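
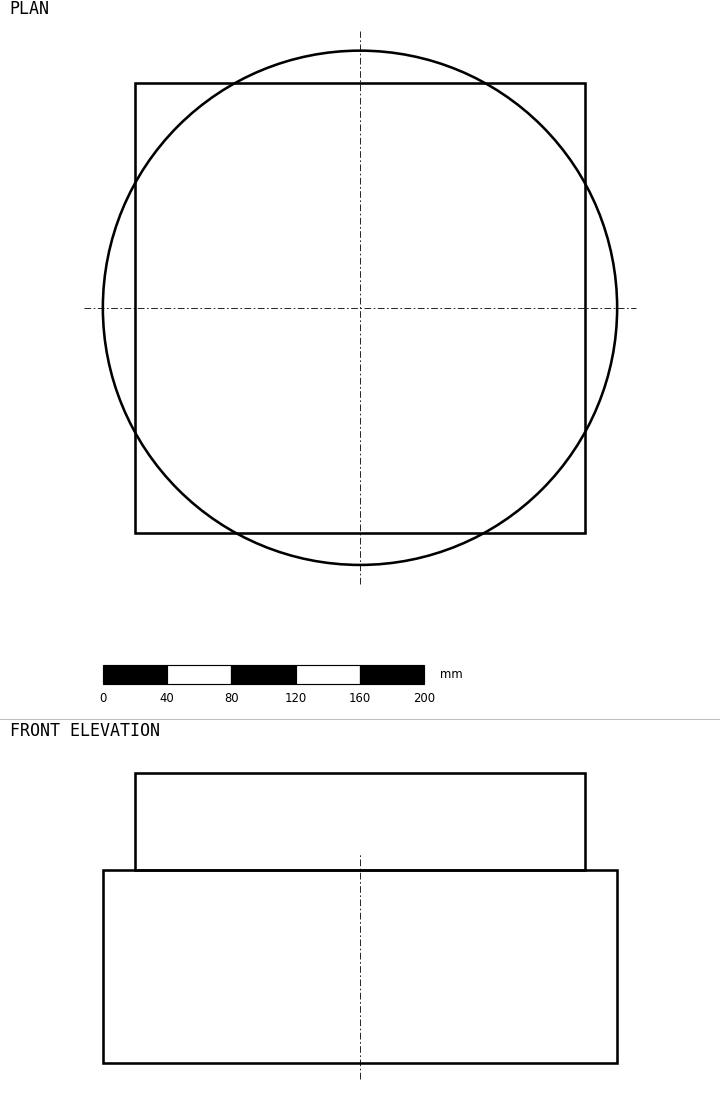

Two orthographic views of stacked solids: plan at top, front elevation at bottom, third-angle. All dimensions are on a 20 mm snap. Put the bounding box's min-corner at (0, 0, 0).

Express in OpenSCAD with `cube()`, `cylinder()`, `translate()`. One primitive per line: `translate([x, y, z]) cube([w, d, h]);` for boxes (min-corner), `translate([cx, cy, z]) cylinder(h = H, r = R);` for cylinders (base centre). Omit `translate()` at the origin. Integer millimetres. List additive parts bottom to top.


translate([160, 160, 0]) cylinder(h = 120, r = 160);
translate([20, 20, 120]) cube([280, 280, 60]);


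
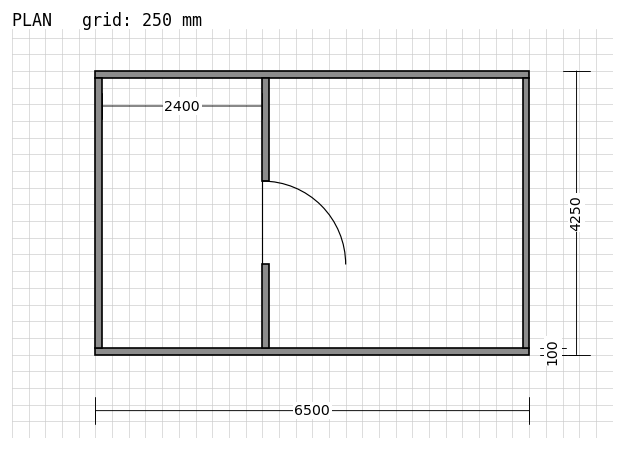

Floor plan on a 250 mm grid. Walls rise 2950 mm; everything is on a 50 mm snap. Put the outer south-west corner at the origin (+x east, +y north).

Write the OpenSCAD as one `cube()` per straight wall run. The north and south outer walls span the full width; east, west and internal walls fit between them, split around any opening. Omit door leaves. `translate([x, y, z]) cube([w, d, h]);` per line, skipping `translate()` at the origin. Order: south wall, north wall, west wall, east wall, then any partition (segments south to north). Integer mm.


cube([6500, 100, 2950]);
translate([0, 4150, 0]) cube([6500, 100, 2950]);
translate([0, 100, 0]) cube([100, 4050, 2950]);
translate([6400, 100, 0]) cube([100, 4050, 2950]);
translate([2500, 100, 0]) cube([100, 1250, 2950]);
translate([2500, 2600, 0]) cube([100, 1550, 2950]);


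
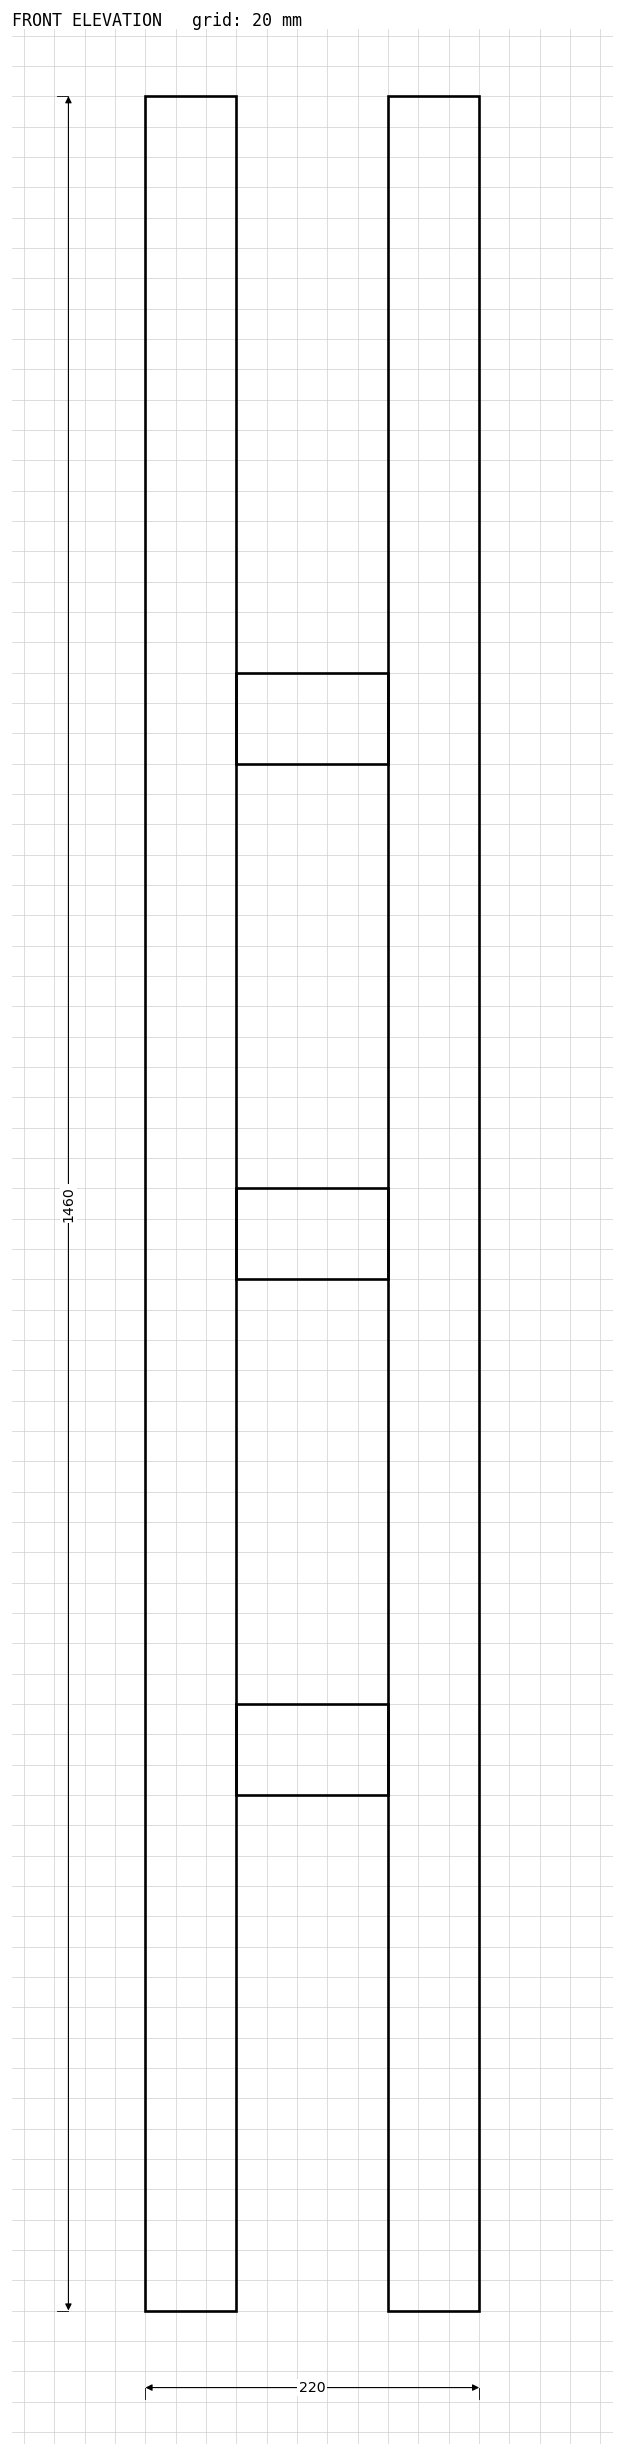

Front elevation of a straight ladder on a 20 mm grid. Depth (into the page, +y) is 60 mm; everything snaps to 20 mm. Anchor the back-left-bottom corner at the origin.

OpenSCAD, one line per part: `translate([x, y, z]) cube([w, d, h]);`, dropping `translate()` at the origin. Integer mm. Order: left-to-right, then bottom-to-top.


cube([60, 60, 1460]);
translate([60, 0, 340]) cube([100, 60, 60]);
translate([60, 0, 680]) cube([100, 60, 60]);
translate([60, 0, 1020]) cube([100, 60, 60]);
translate([160, 0, 0]) cube([60, 60, 1460]);


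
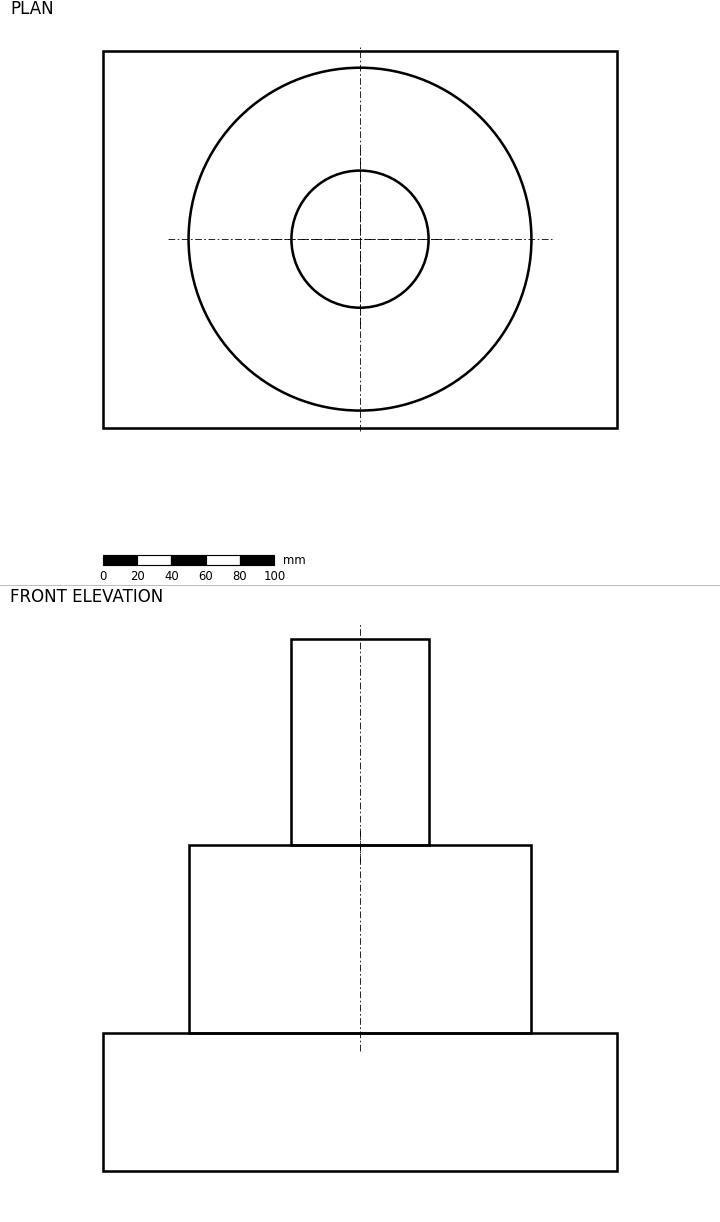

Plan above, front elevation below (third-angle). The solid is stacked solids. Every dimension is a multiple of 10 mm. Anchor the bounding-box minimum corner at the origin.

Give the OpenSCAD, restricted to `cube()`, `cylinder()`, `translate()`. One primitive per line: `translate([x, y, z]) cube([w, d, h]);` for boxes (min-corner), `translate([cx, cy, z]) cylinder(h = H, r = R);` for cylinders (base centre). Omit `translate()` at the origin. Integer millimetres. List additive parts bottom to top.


cube([300, 220, 80]);
translate([150, 110, 80]) cylinder(h = 110, r = 100);
translate([150, 110, 190]) cylinder(h = 120, r = 40);


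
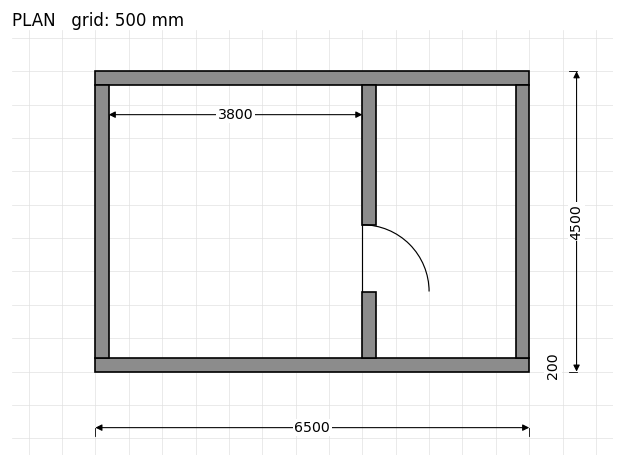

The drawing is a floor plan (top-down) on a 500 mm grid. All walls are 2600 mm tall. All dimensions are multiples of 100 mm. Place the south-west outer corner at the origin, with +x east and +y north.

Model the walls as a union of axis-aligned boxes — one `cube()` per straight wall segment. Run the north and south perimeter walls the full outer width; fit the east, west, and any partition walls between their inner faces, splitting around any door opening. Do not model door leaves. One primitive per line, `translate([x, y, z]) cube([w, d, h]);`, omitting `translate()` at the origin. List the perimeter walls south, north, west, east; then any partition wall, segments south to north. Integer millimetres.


cube([6500, 200, 2600]);
translate([0, 4300, 0]) cube([6500, 200, 2600]);
translate([0, 200, 0]) cube([200, 4100, 2600]);
translate([6300, 200, 0]) cube([200, 4100, 2600]);
translate([4000, 200, 0]) cube([200, 1000, 2600]);
translate([4000, 2200, 0]) cube([200, 2100, 2600]);


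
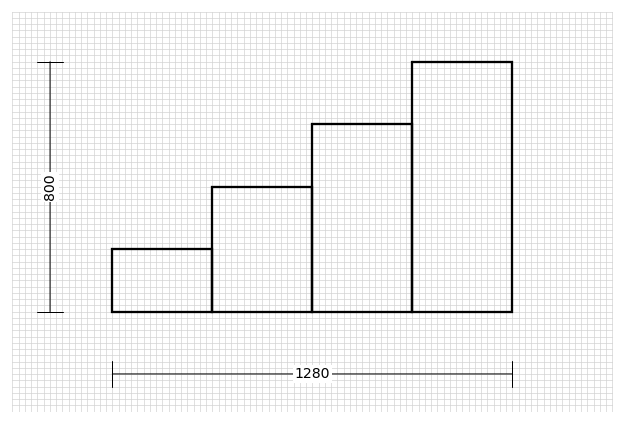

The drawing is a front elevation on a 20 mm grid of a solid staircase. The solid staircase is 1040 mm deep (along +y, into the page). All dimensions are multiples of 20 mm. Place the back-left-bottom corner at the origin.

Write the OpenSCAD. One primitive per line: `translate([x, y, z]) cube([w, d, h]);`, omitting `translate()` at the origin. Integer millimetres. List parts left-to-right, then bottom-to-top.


cube([320, 1040, 200]);
translate([320, 0, 0]) cube([320, 1040, 400]);
translate([640, 0, 0]) cube([320, 1040, 600]);
translate([960, 0, 0]) cube([320, 1040, 800]);


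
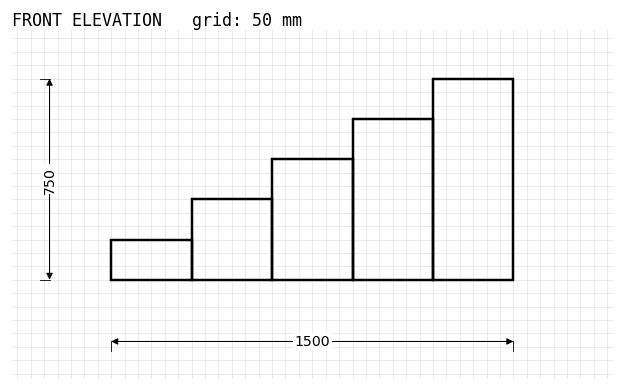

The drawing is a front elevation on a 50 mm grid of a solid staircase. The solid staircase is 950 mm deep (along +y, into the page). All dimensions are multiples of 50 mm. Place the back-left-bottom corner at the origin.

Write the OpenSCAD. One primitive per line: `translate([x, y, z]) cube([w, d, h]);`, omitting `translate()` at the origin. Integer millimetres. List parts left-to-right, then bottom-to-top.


cube([300, 950, 150]);
translate([300, 0, 0]) cube([300, 950, 300]);
translate([600, 0, 0]) cube([300, 950, 450]);
translate([900, 0, 0]) cube([300, 950, 600]);
translate([1200, 0, 0]) cube([300, 950, 750]);


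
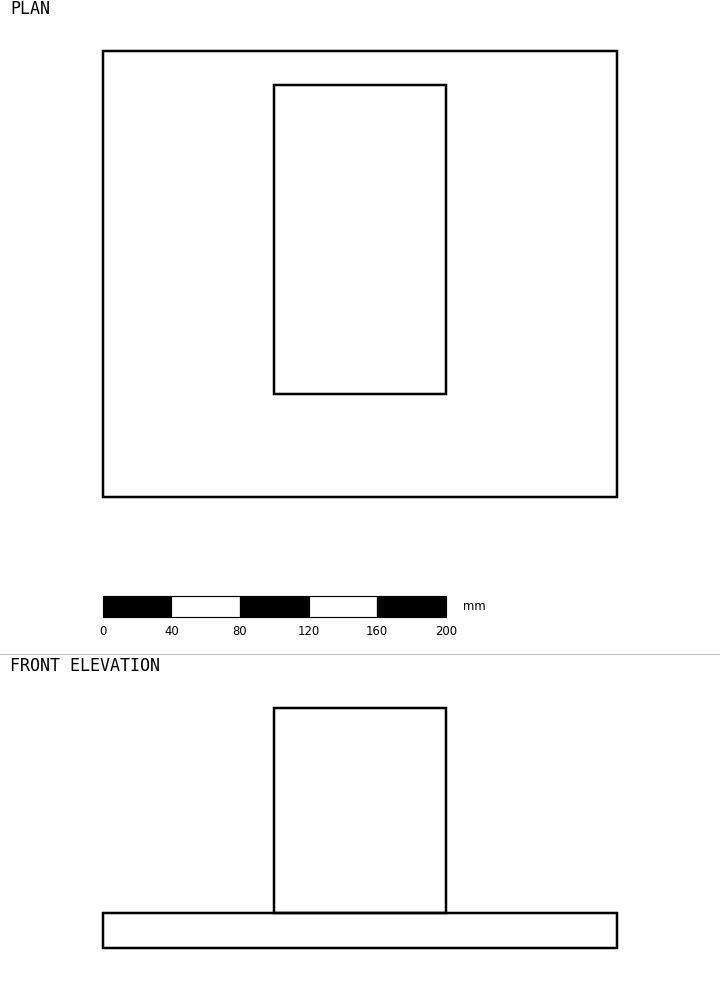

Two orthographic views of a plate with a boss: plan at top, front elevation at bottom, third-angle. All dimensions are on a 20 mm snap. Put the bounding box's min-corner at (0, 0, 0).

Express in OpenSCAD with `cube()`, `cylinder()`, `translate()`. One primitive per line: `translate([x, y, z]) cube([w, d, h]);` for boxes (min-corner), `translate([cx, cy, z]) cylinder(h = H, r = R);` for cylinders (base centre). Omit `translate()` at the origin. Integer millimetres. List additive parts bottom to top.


cube([300, 260, 20]);
translate([100, 60, 20]) cube([100, 180, 120]);


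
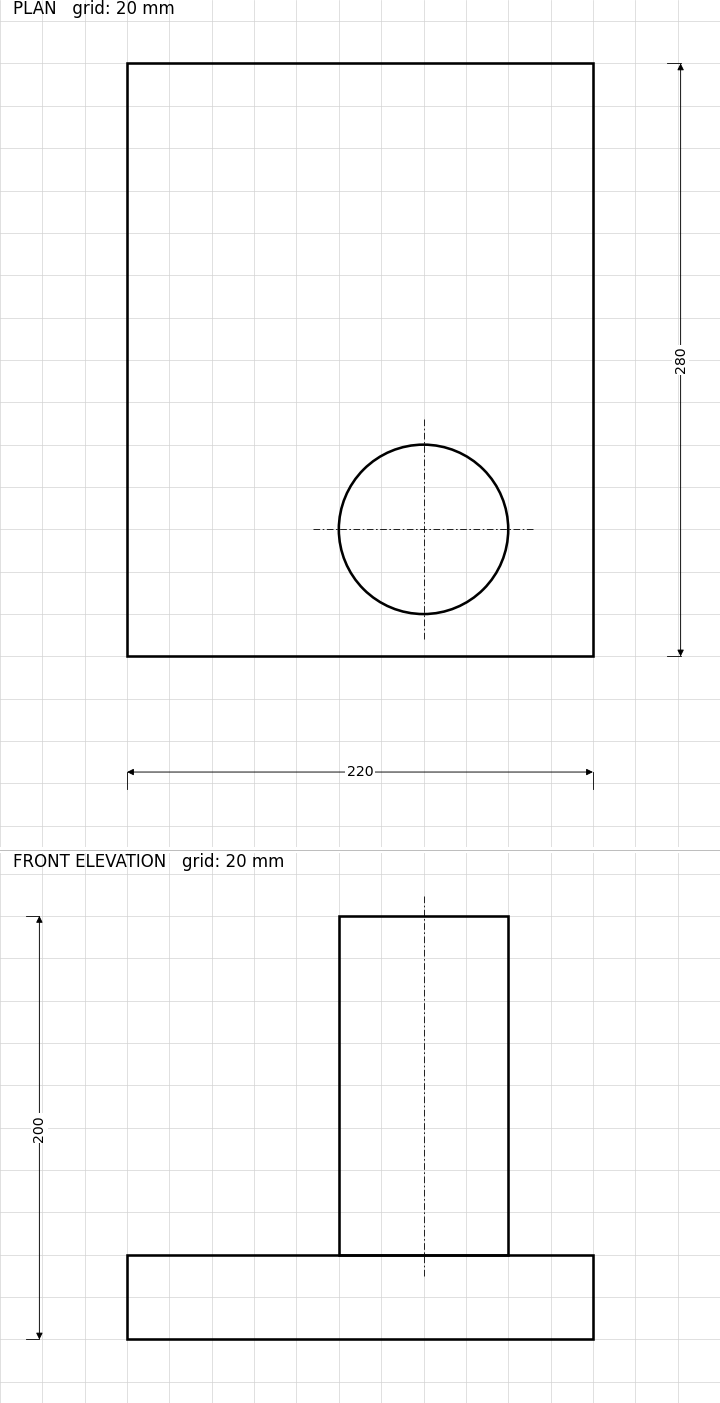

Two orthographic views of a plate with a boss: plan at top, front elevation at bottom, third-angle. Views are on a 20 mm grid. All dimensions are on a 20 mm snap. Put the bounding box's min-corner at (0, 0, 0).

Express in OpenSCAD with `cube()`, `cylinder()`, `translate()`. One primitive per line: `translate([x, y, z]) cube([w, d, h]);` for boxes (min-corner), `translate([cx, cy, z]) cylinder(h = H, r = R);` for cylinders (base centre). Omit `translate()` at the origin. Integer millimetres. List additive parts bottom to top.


cube([220, 280, 40]);
translate([140, 60, 40]) cylinder(h = 160, r = 40);


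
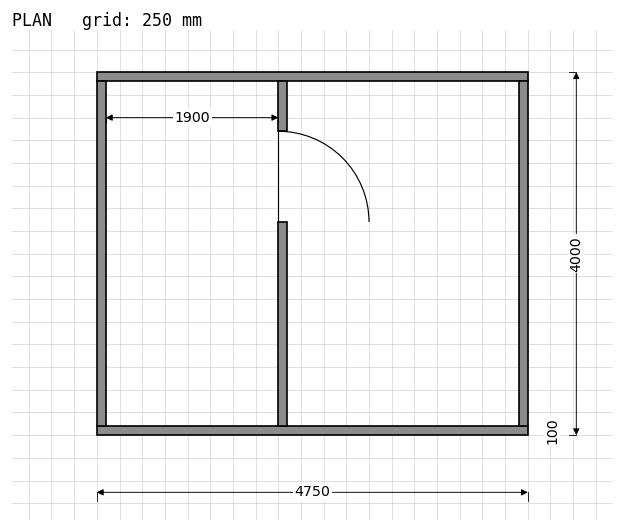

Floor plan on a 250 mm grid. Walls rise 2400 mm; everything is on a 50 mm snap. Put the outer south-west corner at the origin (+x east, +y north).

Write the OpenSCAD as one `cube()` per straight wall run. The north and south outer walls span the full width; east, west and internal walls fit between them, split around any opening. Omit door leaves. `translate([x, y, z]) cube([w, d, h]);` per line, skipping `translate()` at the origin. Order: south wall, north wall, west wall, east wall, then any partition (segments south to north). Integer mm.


cube([4750, 100, 2400]);
translate([0, 3900, 0]) cube([4750, 100, 2400]);
translate([0, 100, 0]) cube([100, 3800, 2400]);
translate([4650, 100, 0]) cube([100, 3800, 2400]);
translate([2000, 100, 0]) cube([100, 2250, 2400]);
translate([2000, 3350, 0]) cube([100, 550, 2400]);


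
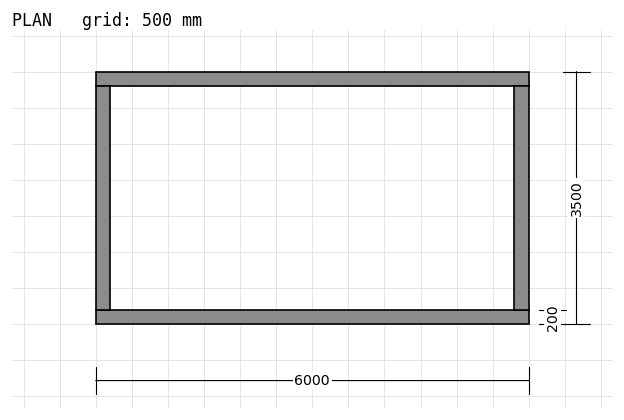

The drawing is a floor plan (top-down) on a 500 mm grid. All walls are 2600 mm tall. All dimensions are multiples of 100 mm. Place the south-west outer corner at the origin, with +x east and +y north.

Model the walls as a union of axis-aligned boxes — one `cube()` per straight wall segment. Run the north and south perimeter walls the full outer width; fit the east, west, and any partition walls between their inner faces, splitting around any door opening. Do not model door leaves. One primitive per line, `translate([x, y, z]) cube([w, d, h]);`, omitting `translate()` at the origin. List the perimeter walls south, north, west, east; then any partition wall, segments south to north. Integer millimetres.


cube([6000, 200, 2600]);
translate([0, 3300, 0]) cube([6000, 200, 2600]);
translate([0, 200, 0]) cube([200, 3100, 2600]);
translate([5800, 200, 0]) cube([200, 3100, 2600]);


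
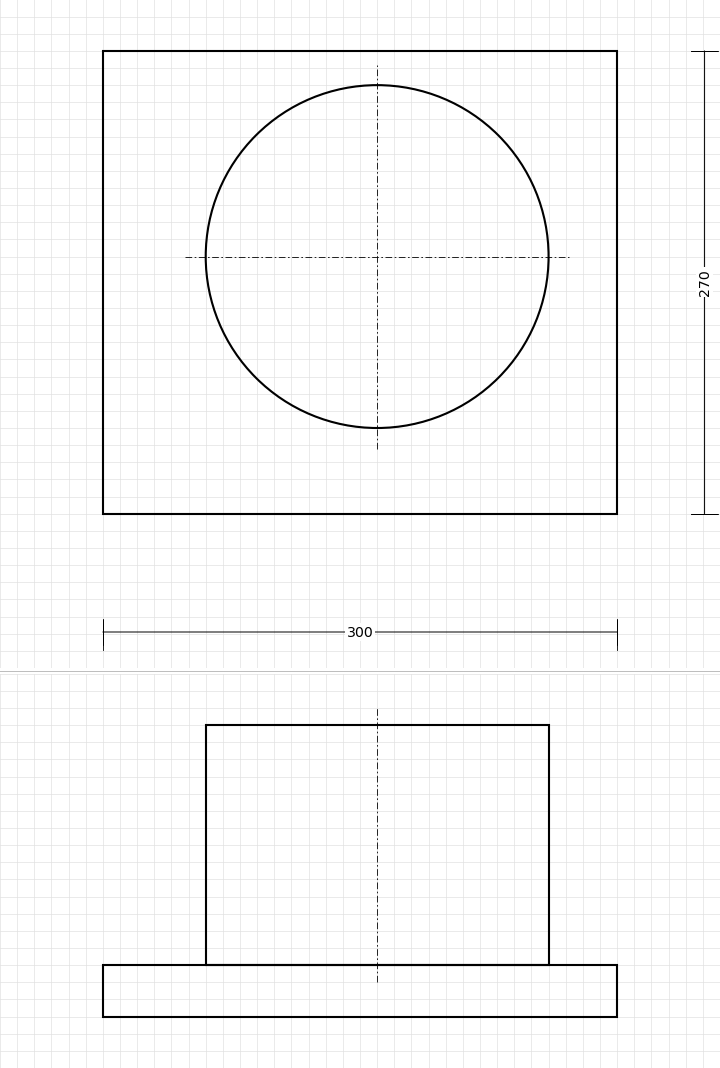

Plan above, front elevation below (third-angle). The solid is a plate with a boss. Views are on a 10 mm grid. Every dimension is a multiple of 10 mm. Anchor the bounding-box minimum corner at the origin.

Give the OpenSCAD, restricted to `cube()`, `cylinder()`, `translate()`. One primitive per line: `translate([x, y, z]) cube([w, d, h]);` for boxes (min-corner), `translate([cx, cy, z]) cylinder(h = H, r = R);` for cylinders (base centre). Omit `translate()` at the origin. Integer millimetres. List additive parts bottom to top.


cube([300, 270, 30]);
translate([160, 150, 30]) cylinder(h = 140, r = 100);


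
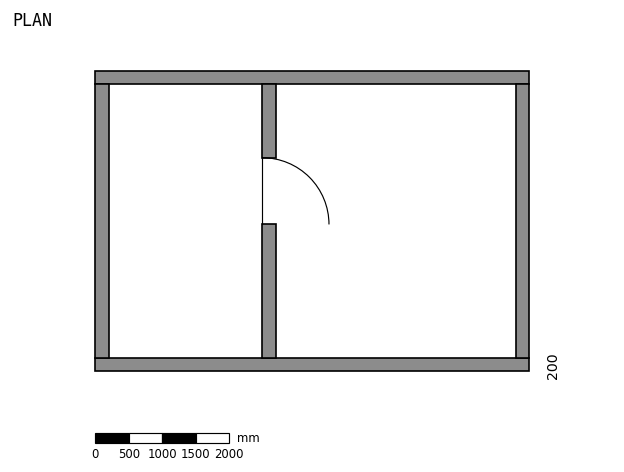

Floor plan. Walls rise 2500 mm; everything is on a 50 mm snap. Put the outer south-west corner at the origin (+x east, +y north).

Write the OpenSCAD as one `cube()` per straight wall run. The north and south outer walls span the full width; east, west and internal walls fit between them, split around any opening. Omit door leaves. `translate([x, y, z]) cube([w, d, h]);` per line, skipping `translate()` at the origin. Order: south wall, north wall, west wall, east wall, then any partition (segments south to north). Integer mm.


cube([6500, 200, 2500]);
translate([0, 4300, 0]) cube([6500, 200, 2500]);
translate([0, 200, 0]) cube([200, 4100, 2500]);
translate([6300, 200, 0]) cube([200, 4100, 2500]);
translate([2500, 200, 0]) cube([200, 2000, 2500]);
translate([2500, 3200, 0]) cube([200, 1100, 2500]);


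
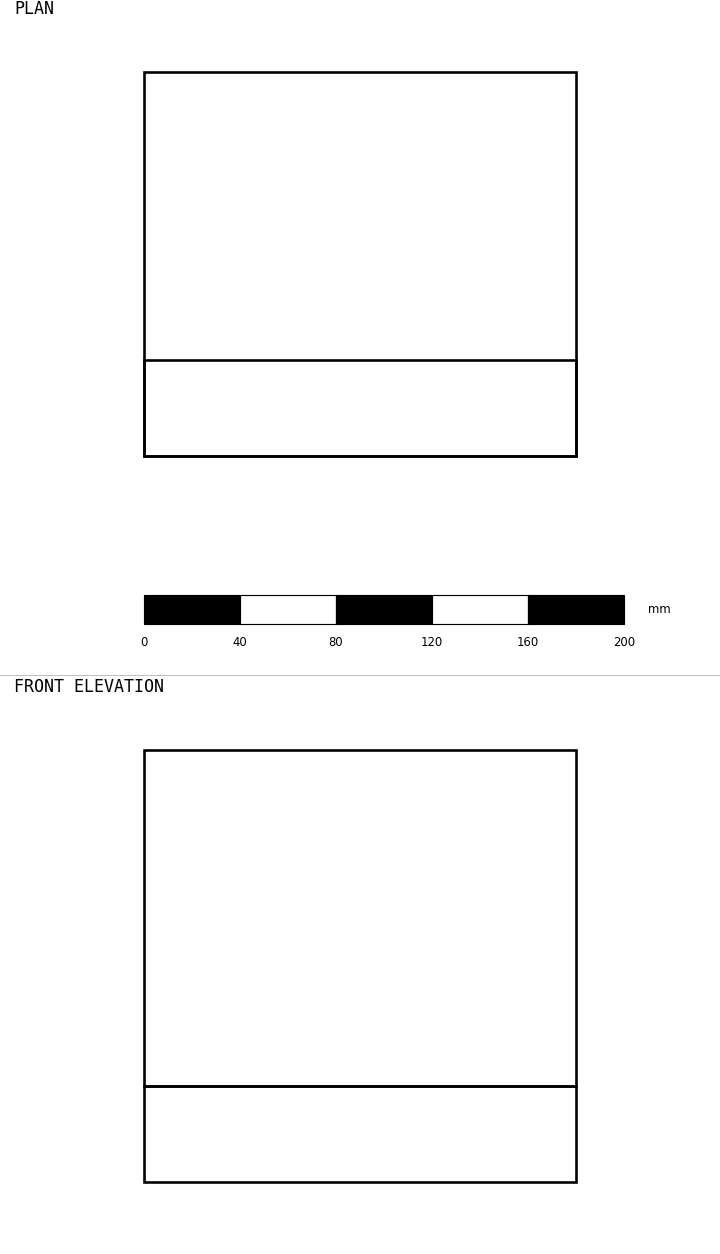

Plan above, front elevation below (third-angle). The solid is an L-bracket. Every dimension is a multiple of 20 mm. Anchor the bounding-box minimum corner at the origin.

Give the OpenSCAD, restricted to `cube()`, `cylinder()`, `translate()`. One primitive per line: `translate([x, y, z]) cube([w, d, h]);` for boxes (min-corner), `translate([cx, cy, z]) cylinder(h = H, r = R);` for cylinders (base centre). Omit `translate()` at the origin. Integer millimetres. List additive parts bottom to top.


cube([180, 160, 40]);
translate([0, 0, 40]) cube([180, 40, 140]);


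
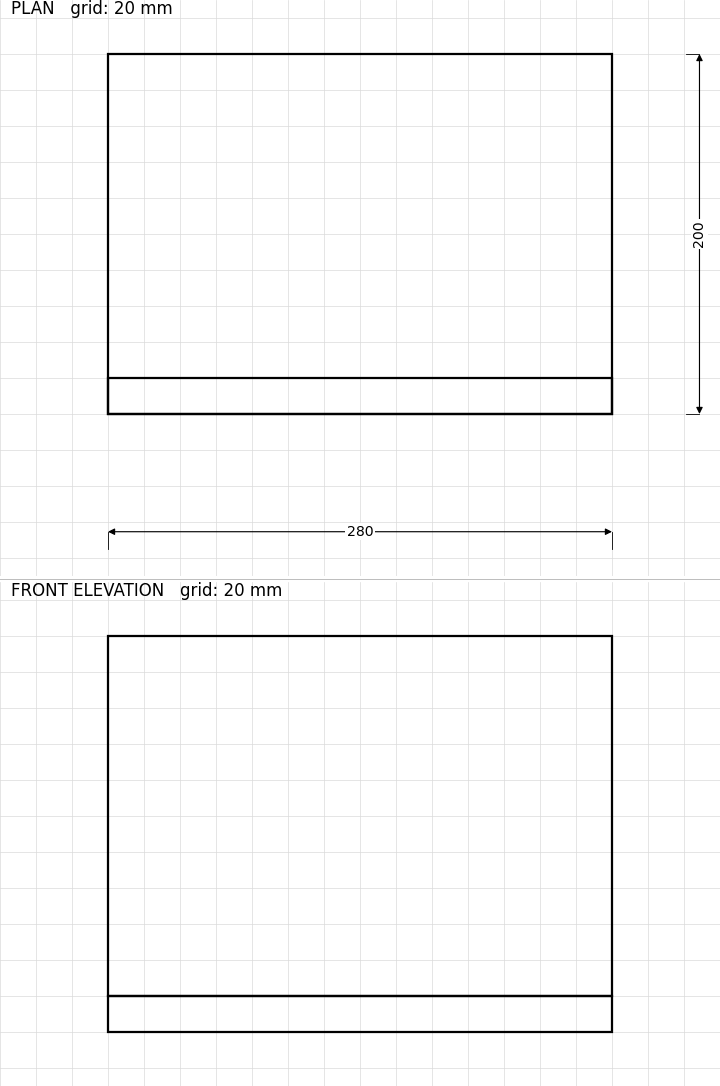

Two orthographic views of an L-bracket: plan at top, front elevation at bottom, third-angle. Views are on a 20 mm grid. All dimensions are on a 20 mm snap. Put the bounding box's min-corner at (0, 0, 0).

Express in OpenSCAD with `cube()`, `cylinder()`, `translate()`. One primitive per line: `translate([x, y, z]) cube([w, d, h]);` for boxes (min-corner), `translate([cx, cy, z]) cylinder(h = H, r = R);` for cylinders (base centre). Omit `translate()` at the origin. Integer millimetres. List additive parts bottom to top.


cube([280, 200, 20]);
translate([0, 0, 20]) cube([280, 20, 200]);


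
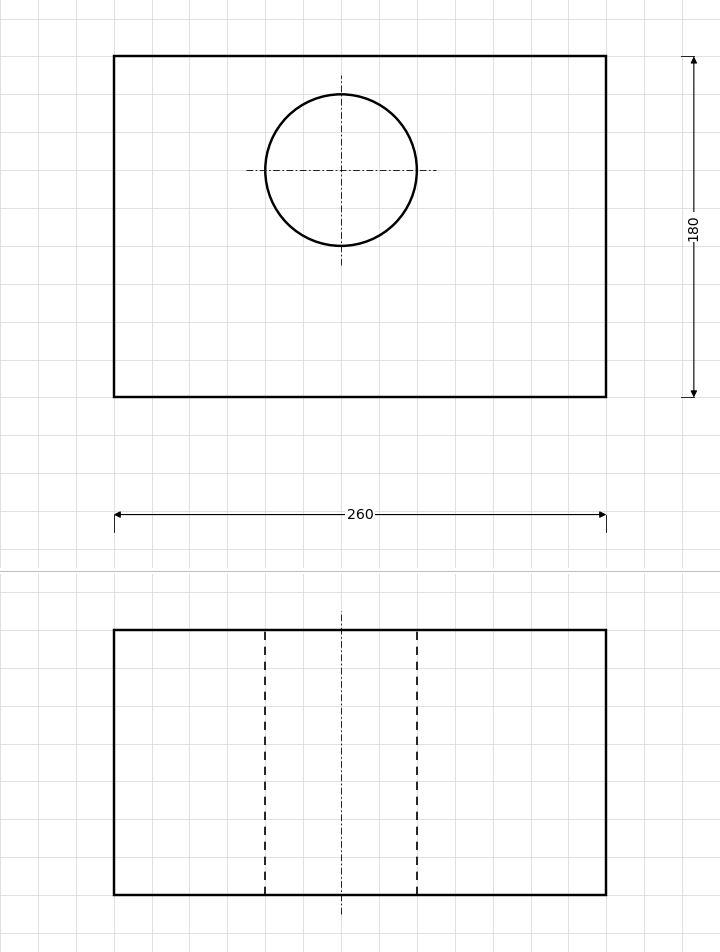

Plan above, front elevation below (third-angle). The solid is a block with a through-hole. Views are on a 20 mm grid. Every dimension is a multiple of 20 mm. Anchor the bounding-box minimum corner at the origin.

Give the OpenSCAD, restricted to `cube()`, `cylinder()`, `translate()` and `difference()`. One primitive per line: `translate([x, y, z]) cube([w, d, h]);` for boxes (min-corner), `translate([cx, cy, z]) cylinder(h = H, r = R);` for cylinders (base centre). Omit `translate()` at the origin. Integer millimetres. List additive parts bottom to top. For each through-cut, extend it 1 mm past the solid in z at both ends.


difference() {
  cube([260, 180, 140]);
  translate([120, 120, -1]) cylinder(h = 142, r = 40);
}


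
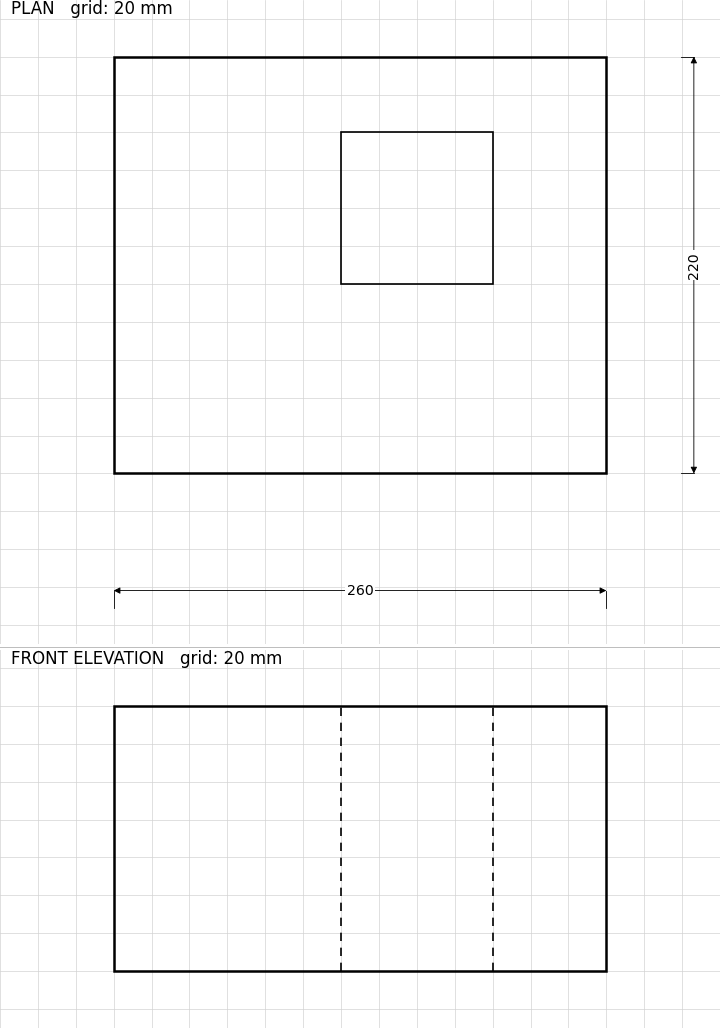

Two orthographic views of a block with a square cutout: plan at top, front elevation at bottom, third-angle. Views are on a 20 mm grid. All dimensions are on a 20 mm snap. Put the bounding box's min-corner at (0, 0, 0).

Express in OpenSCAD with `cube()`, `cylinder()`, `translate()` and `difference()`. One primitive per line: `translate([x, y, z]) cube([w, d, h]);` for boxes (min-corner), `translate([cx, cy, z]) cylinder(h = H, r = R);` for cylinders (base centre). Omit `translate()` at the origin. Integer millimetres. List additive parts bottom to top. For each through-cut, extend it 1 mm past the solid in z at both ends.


difference() {
  cube([260, 220, 140]);
  translate([120, 100, -1]) cube([80, 80, 142]);
}


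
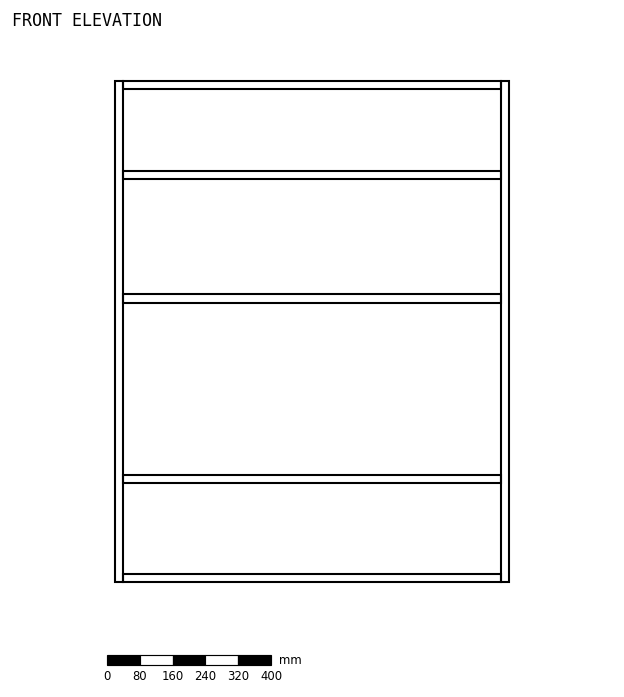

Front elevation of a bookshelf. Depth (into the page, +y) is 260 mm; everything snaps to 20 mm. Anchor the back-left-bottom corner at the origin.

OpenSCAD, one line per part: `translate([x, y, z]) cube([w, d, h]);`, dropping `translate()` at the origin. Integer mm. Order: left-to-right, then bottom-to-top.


cube([20, 260, 1220]);
translate([20, 0, 0]) cube([920, 260, 20]);
translate([20, 0, 240]) cube([920, 260, 20]);
translate([20, 0, 680]) cube([920, 260, 20]);
translate([20, 0, 980]) cube([920, 260, 20]);
translate([20, 0, 1200]) cube([920, 260, 20]);
translate([940, 0, 0]) cube([20, 260, 1220]);


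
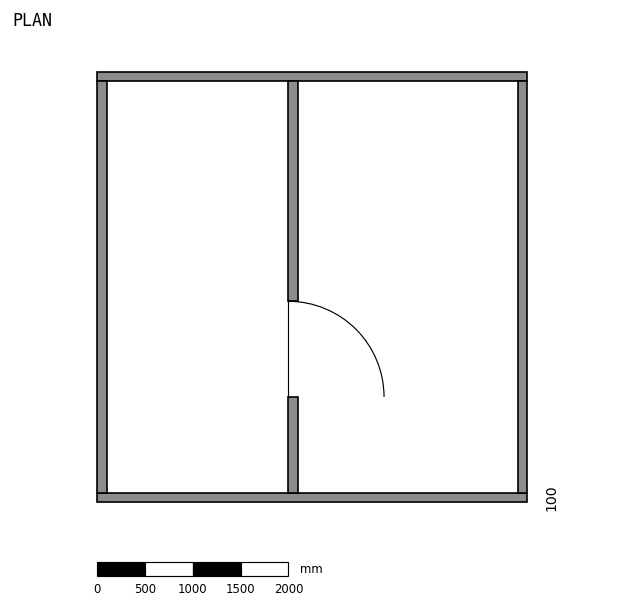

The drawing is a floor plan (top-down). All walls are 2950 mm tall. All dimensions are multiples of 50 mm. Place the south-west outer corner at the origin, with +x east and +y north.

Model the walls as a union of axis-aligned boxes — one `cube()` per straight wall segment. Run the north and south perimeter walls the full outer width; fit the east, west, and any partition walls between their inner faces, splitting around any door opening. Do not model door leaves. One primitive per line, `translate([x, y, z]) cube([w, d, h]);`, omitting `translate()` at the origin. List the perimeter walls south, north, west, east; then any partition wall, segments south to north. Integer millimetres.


cube([4500, 100, 2950]);
translate([0, 4400, 0]) cube([4500, 100, 2950]);
translate([0, 100, 0]) cube([100, 4300, 2950]);
translate([4400, 100, 0]) cube([100, 4300, 2950]);
translate([2000, 100, 0]) cube([100, 1000, 2950]);
translate([2000, 2100, 0]) cube([100, 2300, 2950]);


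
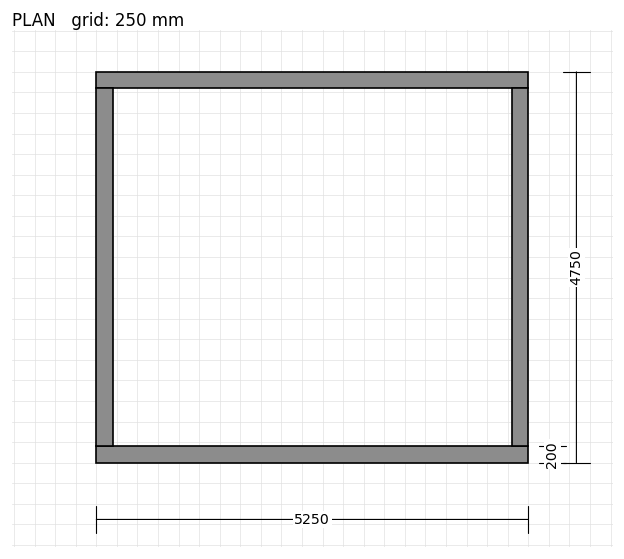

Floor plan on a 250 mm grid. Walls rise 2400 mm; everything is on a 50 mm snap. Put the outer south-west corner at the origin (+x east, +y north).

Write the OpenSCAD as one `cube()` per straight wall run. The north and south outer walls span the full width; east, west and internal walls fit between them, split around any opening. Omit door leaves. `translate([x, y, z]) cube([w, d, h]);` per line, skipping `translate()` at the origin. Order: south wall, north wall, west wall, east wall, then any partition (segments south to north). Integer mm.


cube([5250, 200, 2400]);
translate([0, 4550, 0]) cube([5250, 200, 2400]);
translate([0, 200, 0]) cube([200, 4350, 2400]);
translate([5050, 200, 0]) cube([200, 4350, 2400]);


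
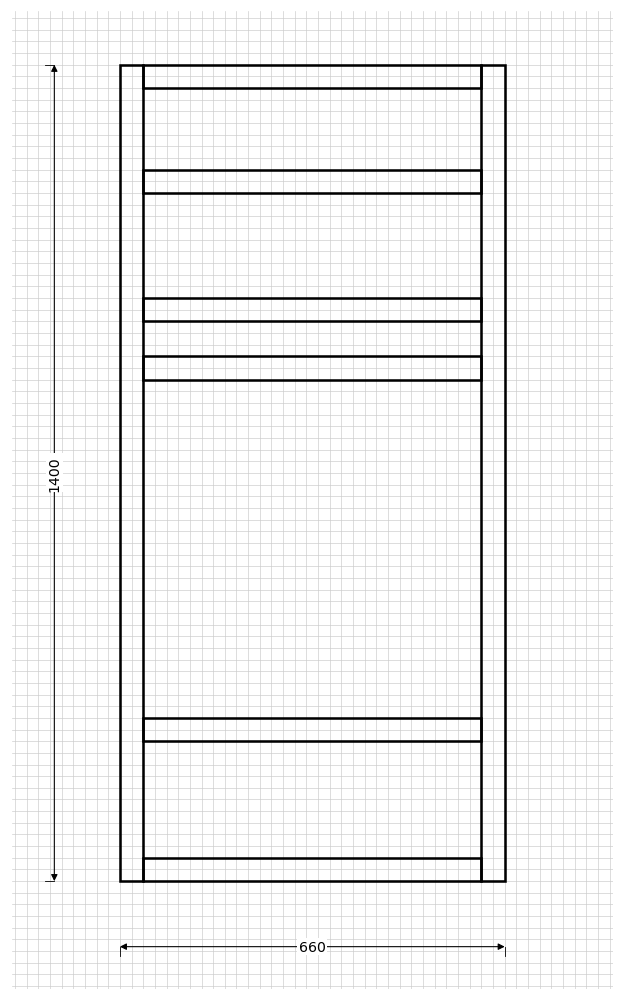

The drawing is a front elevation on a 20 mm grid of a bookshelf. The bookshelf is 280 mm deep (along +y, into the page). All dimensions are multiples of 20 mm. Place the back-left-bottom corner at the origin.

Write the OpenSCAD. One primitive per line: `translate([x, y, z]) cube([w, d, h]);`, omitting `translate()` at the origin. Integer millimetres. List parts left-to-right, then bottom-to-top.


cube([40, 280, 1400]);
translate([40, 0, 0]) cube([580, 280, 40]);
translate([40, 0, 240]) cube([580, 280, 40]);
translate([40, 0, 860]) cube([580, 280, 40]);
translate([40, 0, 960]) cube([580, 280, 40]);
translate([40, 0, 1180]) cube([580, 280, 40]);
translate([40, 0, 1360]) cube([580, 280, 40]);
translate([620, 0, 0]) cube([40, 280, 1400]);


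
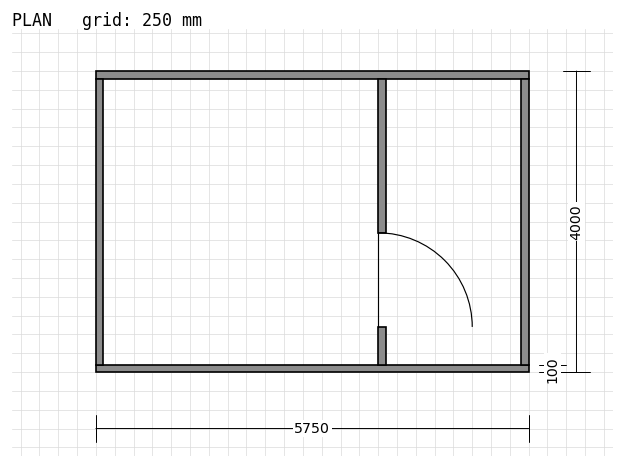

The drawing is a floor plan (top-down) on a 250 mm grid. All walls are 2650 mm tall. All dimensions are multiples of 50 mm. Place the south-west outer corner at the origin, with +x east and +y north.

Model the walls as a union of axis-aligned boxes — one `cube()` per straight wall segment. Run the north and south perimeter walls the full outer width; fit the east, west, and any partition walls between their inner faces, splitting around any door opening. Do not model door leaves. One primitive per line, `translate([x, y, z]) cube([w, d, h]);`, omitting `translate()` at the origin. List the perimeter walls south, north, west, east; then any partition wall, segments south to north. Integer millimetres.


cube([5750, 100, 2650]);
translate([0, 3900, 0]) cube([5750, 100, 2650]);
translate([0, 100, 0]) cube([100, 3800, 2650]);
translate([5650, 100, 0]) cube([100, 3800, 2650]);
translate([3750, 100, 0]) cube([100, 500, 2650]);
translate([3750, 1850, 0]) cube([100, 2050, 2650]);


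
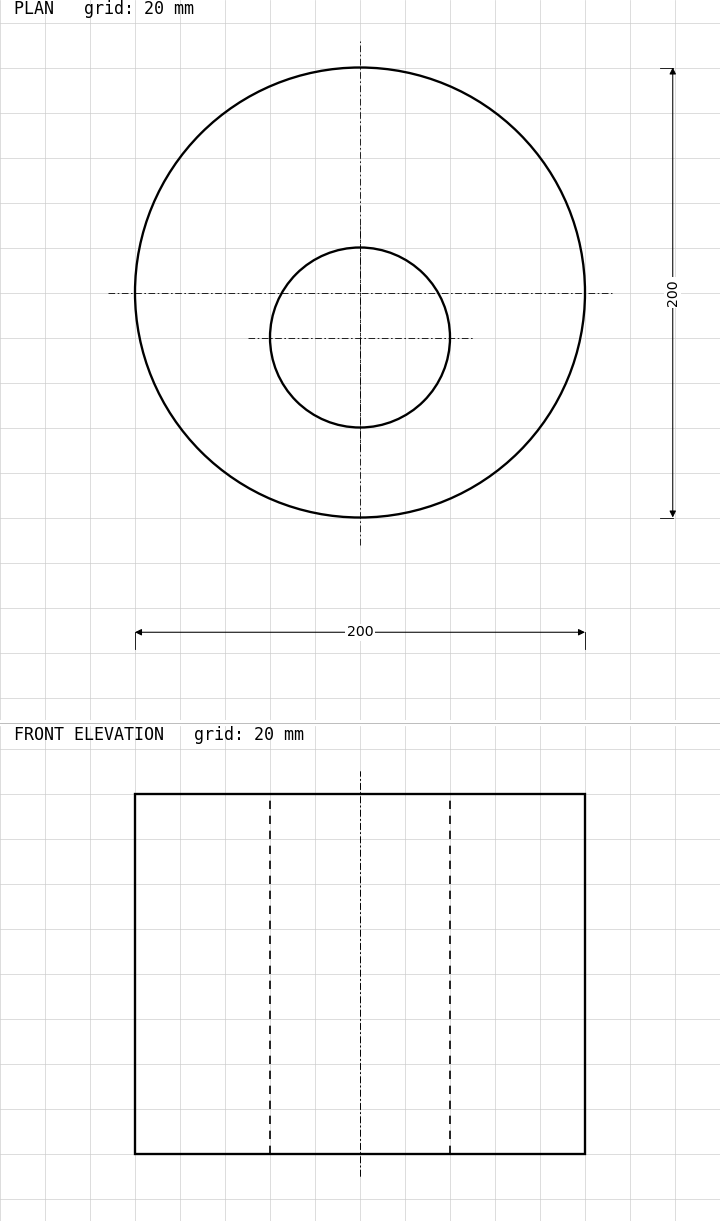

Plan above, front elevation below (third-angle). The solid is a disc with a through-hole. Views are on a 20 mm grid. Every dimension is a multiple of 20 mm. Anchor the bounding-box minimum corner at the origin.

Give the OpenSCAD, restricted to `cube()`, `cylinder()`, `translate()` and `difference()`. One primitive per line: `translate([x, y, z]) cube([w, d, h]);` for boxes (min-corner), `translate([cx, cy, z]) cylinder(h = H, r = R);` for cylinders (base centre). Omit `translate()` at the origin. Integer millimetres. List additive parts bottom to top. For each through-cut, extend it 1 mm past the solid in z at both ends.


difference() {
  translate([100, 100, 0]) cylinder(h = 160, r = 100);
  translate([100, 80, -1]) cylinder(h = 162, r = 40);
}


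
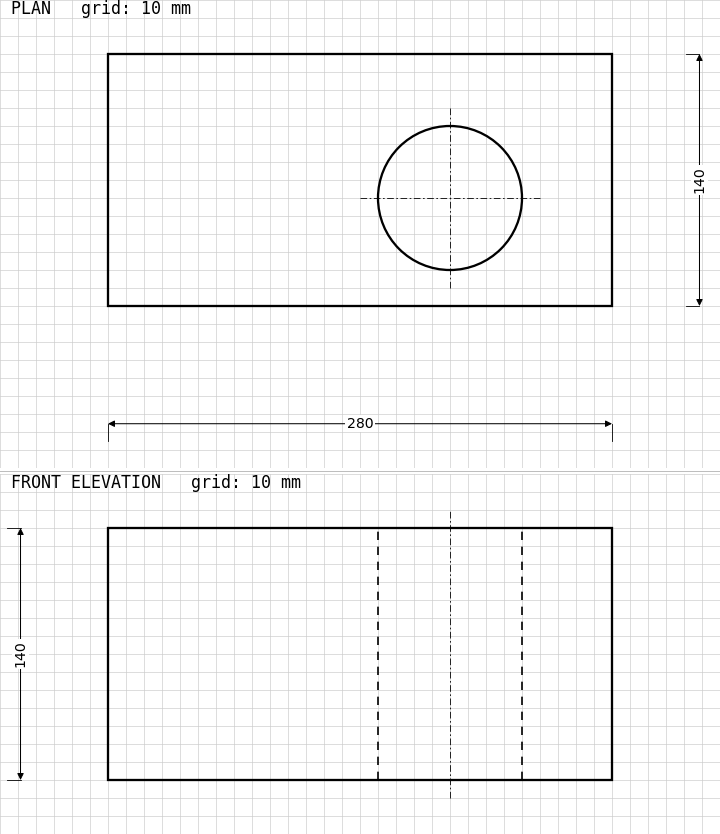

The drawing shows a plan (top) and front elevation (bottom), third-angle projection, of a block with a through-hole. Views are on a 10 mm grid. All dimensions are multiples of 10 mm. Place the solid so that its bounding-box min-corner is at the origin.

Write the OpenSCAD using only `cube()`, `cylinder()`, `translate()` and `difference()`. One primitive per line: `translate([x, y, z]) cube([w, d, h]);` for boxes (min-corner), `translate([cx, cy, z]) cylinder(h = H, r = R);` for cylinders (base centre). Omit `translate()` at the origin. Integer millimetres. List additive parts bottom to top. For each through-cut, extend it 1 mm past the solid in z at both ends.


difference() {
  cube([280, 140, 140]);
  translate([190, 60, -1]) cylinder(h = 142, r = 40);
}


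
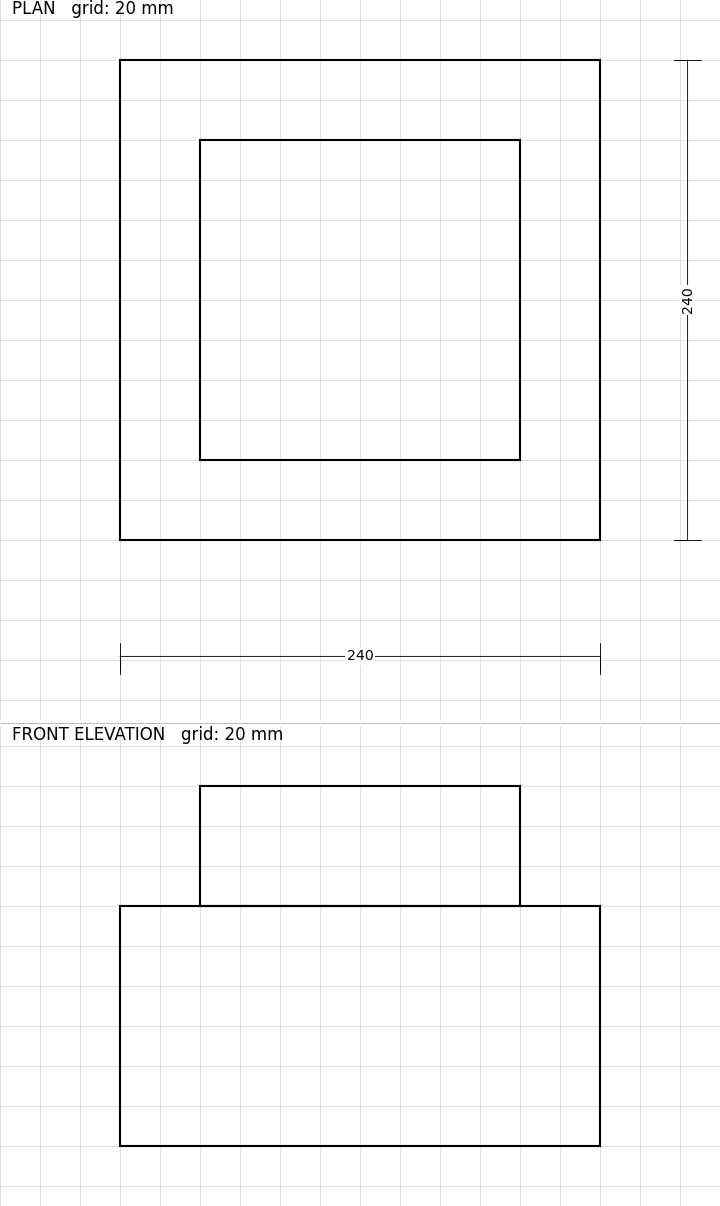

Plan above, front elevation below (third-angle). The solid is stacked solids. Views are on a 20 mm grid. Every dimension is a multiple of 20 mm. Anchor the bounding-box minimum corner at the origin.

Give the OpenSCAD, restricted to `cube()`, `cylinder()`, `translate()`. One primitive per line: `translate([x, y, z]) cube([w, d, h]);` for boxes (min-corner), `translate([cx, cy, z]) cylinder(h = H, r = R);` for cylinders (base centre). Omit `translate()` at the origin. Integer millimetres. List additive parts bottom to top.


cube([240, 240, 120]);
translate([40, 40, 120]) cube([160, 160, 60]);


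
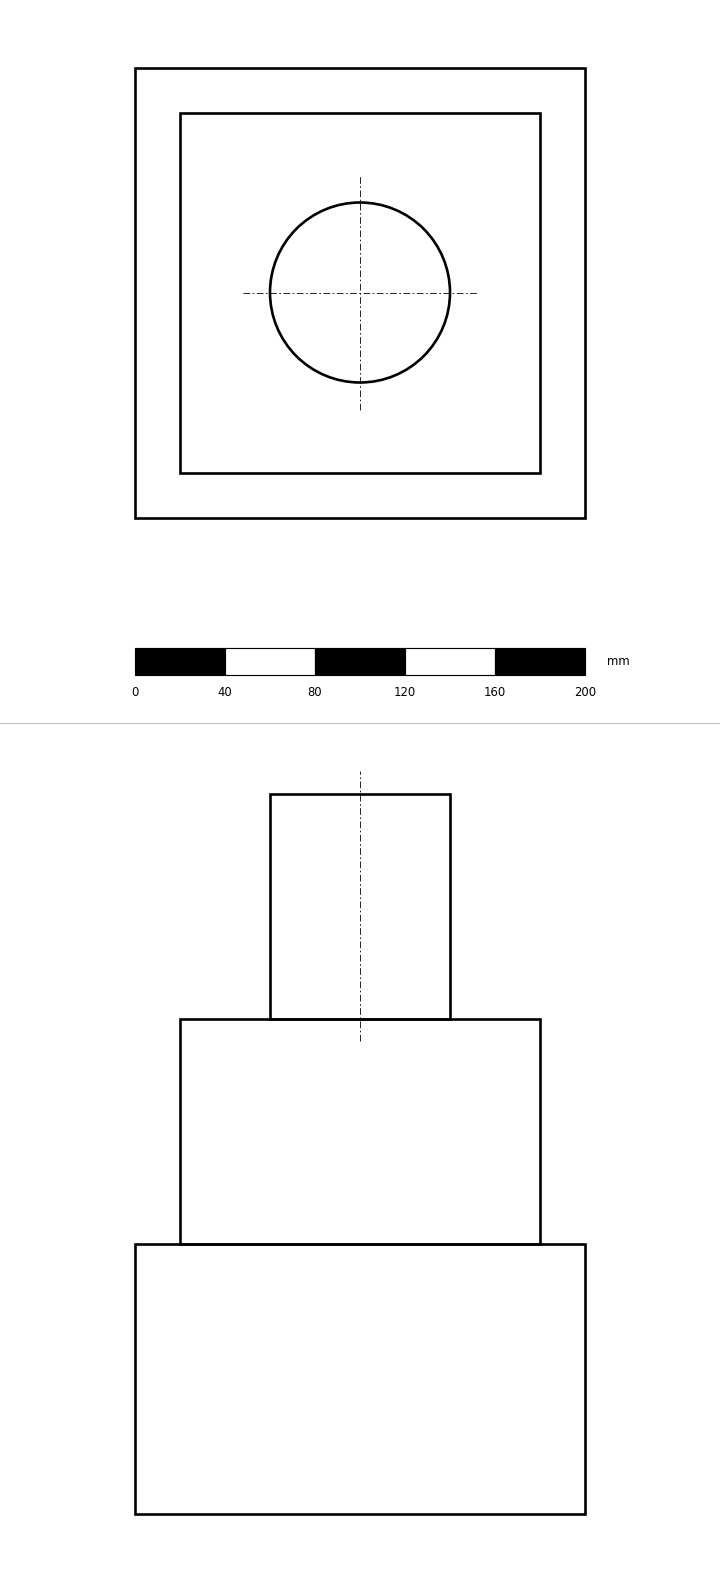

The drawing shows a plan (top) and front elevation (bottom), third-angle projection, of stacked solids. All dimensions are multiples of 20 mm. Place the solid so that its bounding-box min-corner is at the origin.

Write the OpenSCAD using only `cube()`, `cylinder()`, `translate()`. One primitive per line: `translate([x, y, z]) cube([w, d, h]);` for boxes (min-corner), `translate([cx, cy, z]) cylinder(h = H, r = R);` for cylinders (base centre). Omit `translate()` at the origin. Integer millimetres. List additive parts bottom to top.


cube([200, 200, 120]);
translate([20, 20, 120]) cube([160, 160, 100]);
translate([100, 100, 220]) cylinder(h = 100, r = 40);


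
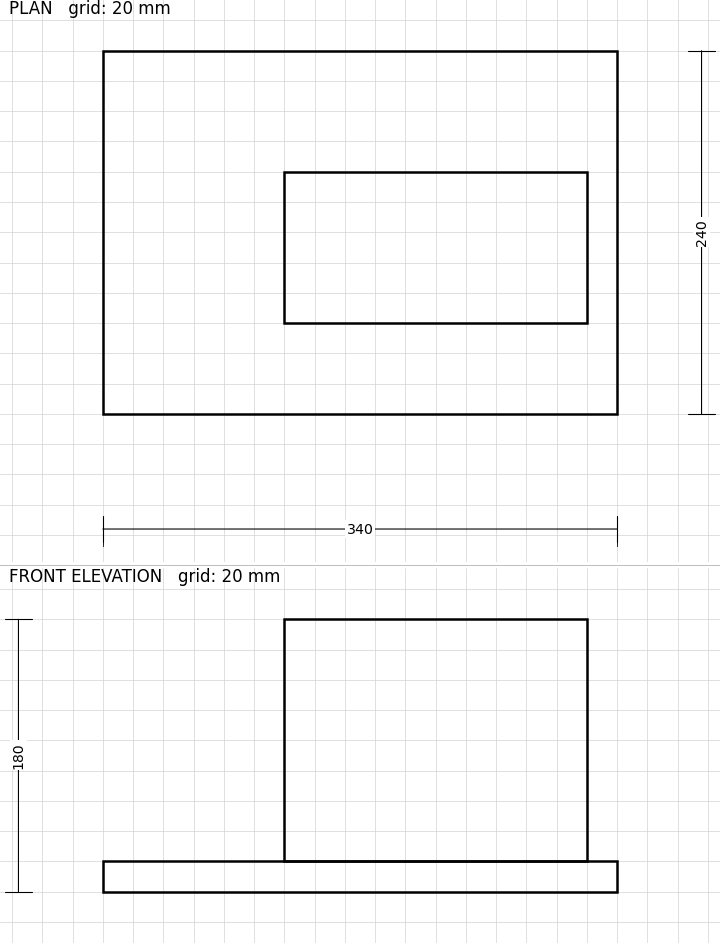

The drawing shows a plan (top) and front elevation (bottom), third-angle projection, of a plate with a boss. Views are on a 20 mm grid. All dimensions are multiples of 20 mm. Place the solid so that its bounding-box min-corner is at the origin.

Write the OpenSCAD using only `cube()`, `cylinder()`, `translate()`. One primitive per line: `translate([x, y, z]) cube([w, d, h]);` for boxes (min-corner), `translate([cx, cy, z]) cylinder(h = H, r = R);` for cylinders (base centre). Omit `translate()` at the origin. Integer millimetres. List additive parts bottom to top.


cube([340, 240, 20]);
translate([120, 60, 20]) cube([200, 100, 160]);


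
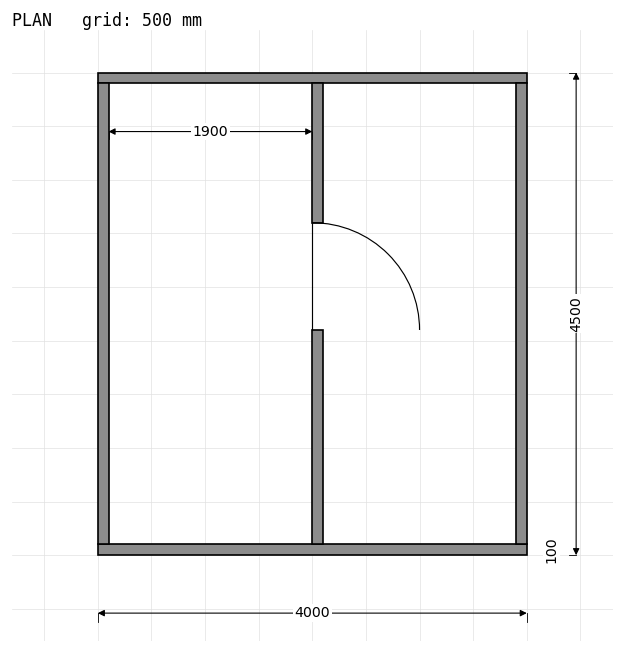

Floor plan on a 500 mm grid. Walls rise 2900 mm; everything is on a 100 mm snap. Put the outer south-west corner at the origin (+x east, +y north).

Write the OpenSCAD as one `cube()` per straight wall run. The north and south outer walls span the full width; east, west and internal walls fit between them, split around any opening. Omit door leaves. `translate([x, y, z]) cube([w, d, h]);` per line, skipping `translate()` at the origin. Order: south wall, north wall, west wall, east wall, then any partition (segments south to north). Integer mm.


cube([4000, 100, 2900]);
translate([0, 4400, 0]) cube([4000, 100, 2900]);
translate([0, 100, 0]) cube([100, 4300, 2900]);
translate([3900, 100, 0]) cube([100, 4300, 2900]);
translate([2000, 100, 0]) cube([100, 2000, 2900]);
translate([2000, 3100, 0]) cube([100, 1300, 2900]);


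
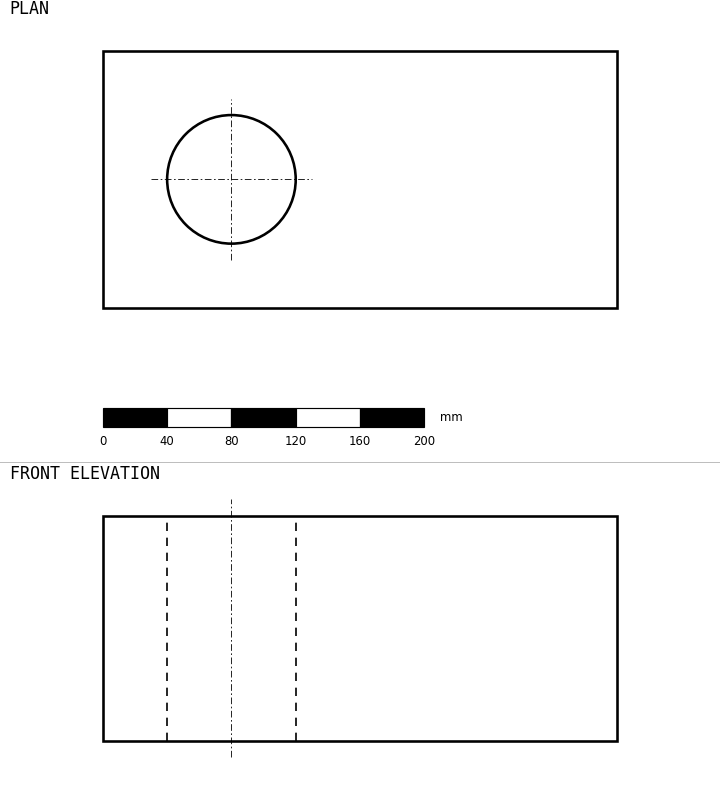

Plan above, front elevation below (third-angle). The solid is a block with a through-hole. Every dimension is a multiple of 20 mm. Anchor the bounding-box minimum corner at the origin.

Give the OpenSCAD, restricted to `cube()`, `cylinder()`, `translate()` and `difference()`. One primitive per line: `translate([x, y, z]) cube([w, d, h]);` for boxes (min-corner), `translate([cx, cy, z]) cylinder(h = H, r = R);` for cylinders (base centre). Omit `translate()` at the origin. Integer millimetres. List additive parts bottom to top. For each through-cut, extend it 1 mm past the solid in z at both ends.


difference() {
  cube([320, 160, 140]);
  translate([80, 80, -1]) cylinder(h = 142, r = 40);
}


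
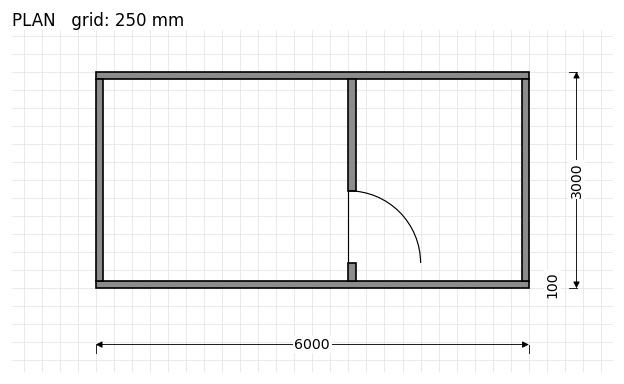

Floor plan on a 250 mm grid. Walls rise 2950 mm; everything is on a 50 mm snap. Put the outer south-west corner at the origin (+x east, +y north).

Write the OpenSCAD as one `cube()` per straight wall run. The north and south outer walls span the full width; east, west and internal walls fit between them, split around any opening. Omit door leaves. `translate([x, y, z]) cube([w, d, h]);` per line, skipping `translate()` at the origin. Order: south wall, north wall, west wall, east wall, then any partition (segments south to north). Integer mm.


cube([6000, 100, 2950]);
translate([0, 2900, 0]) cube([6000, 100, 2950]);
translate([0, 100, 0]) cube([100, 2800, 2950]);
translate([5900, 100, 0]) cube([100, 2800, 2950]);
translate([3500, 100, 0]) cube([100, 250, 2950]);
translate([3500, 1350, 0]) cube([100, 1550, 2950]);


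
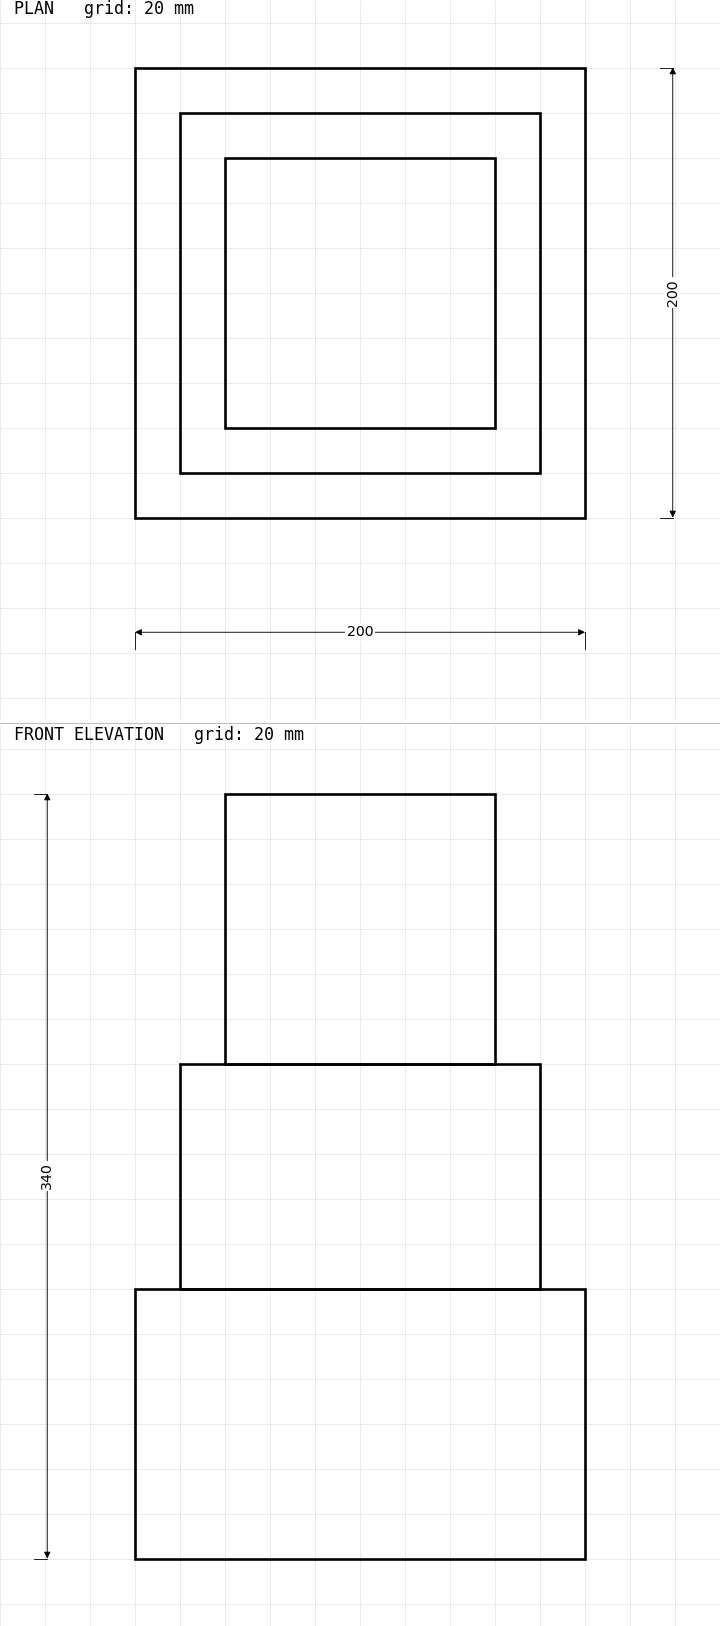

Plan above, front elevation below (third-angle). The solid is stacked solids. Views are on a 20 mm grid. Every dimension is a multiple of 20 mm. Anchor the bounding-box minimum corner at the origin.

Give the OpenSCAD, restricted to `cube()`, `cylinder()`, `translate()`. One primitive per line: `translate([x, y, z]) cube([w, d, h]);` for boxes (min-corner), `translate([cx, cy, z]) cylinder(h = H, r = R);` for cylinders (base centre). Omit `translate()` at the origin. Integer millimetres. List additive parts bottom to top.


cube([200, 200, 120]);
translate([20, 20, 120]) cube([160, 160, 100]);
translate([40, 40, 220]) cube([120, 120, 120]);


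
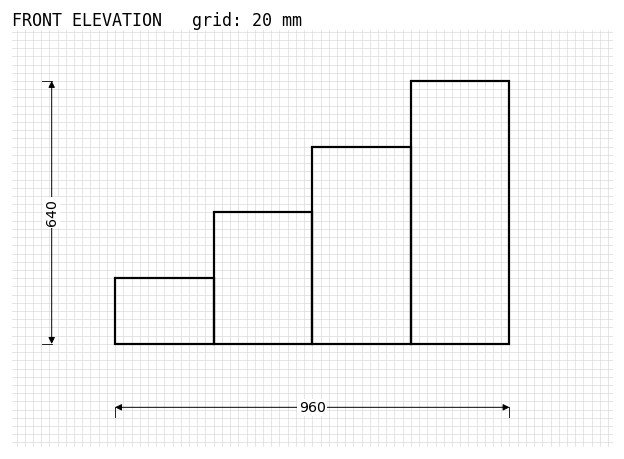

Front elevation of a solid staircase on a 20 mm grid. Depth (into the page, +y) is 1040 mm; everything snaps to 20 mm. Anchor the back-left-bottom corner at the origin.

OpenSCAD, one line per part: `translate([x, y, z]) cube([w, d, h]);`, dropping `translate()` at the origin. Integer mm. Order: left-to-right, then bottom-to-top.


cube([240, 1040, 160]);
translate([240, 0, 0]) cube([240, 1040, 320]);
translate([480, 0, 0]) cube([240, 1040, 480]);
translate([720, 0, 0]) cube([240, 1040, 640]);


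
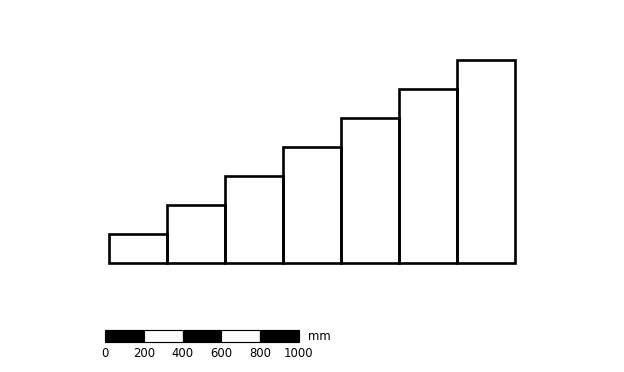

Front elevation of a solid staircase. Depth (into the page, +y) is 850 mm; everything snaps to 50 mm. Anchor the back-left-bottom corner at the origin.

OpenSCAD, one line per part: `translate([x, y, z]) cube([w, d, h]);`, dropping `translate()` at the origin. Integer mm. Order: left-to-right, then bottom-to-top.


cube([300, 850, 150]);
translate([300, 0, 0]) cube([300, 850, 300]);
translate([600, 0, 0]) cube([300, 850, 450]);
translate([900, 0, 0]) cube([300, 850, 600]);
translate([1200, 0, 0]) cube([300, 850, 750]);
translate([1500, 0, 0]) cube([300, 850, 900]);
translate([1800, 0, 0]) cube([300, 850, 1050]);


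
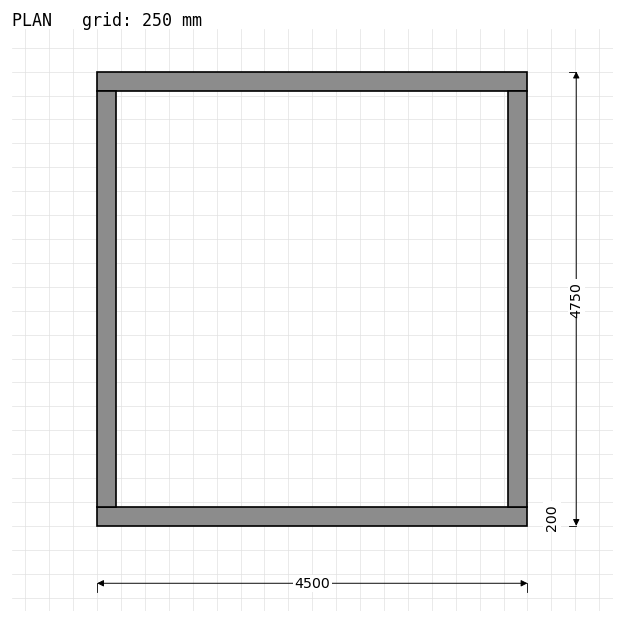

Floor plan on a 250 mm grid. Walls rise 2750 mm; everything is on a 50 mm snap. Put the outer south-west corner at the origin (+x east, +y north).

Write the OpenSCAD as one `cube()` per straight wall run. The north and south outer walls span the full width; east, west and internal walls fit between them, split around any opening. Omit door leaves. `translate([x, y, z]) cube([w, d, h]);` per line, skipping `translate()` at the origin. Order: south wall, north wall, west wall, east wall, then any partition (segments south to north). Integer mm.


cube([4500, 200, 2750]);
translate([0, 4550, 0]) cube([4500, 200, 2750]);
translate([0, 200, 0]) cube([200, 4350, 2750]);
translate([4300, 200, 0]) cube([200, 4350, 2750]);


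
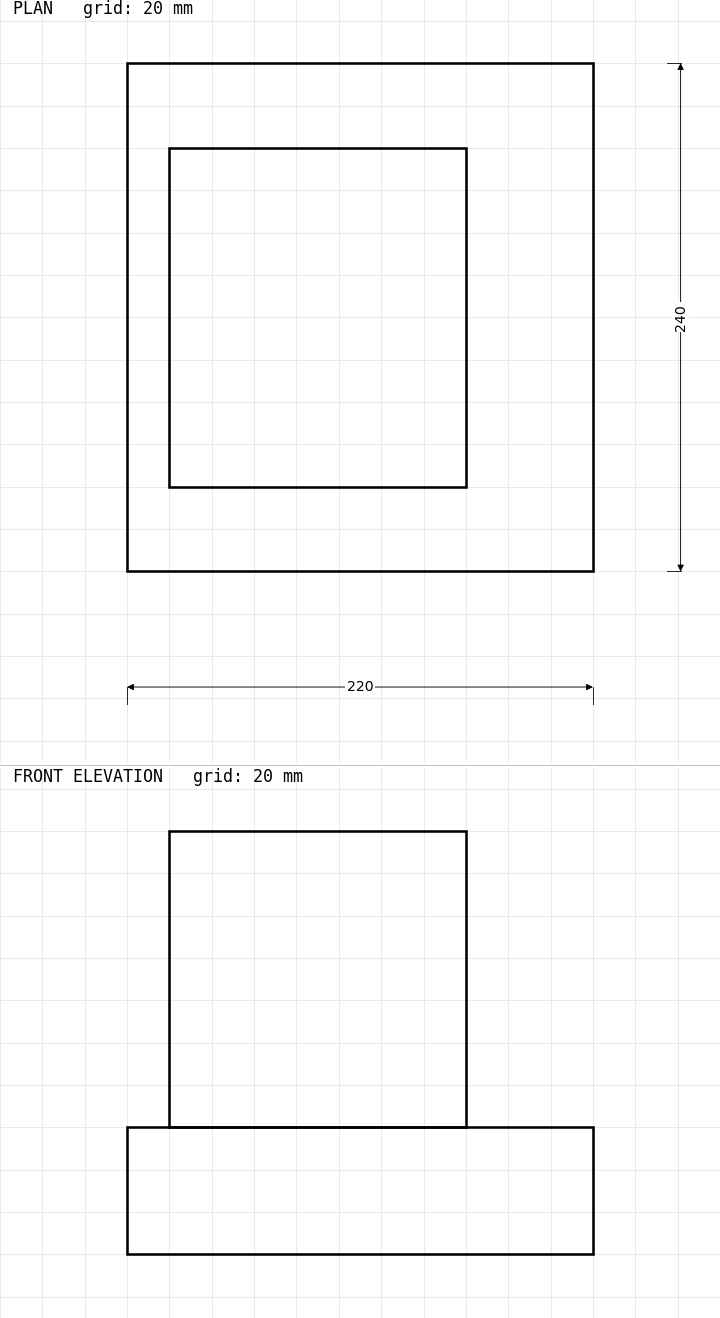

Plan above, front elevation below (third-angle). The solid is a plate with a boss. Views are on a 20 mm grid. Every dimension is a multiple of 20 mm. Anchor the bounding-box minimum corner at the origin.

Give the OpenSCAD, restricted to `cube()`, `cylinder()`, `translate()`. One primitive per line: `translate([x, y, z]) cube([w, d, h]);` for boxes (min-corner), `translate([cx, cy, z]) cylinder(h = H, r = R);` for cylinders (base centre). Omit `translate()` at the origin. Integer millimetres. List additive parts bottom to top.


cube([220, 240, 60]);
translate([20, 40, 60]) cube([140, 160, 140]);


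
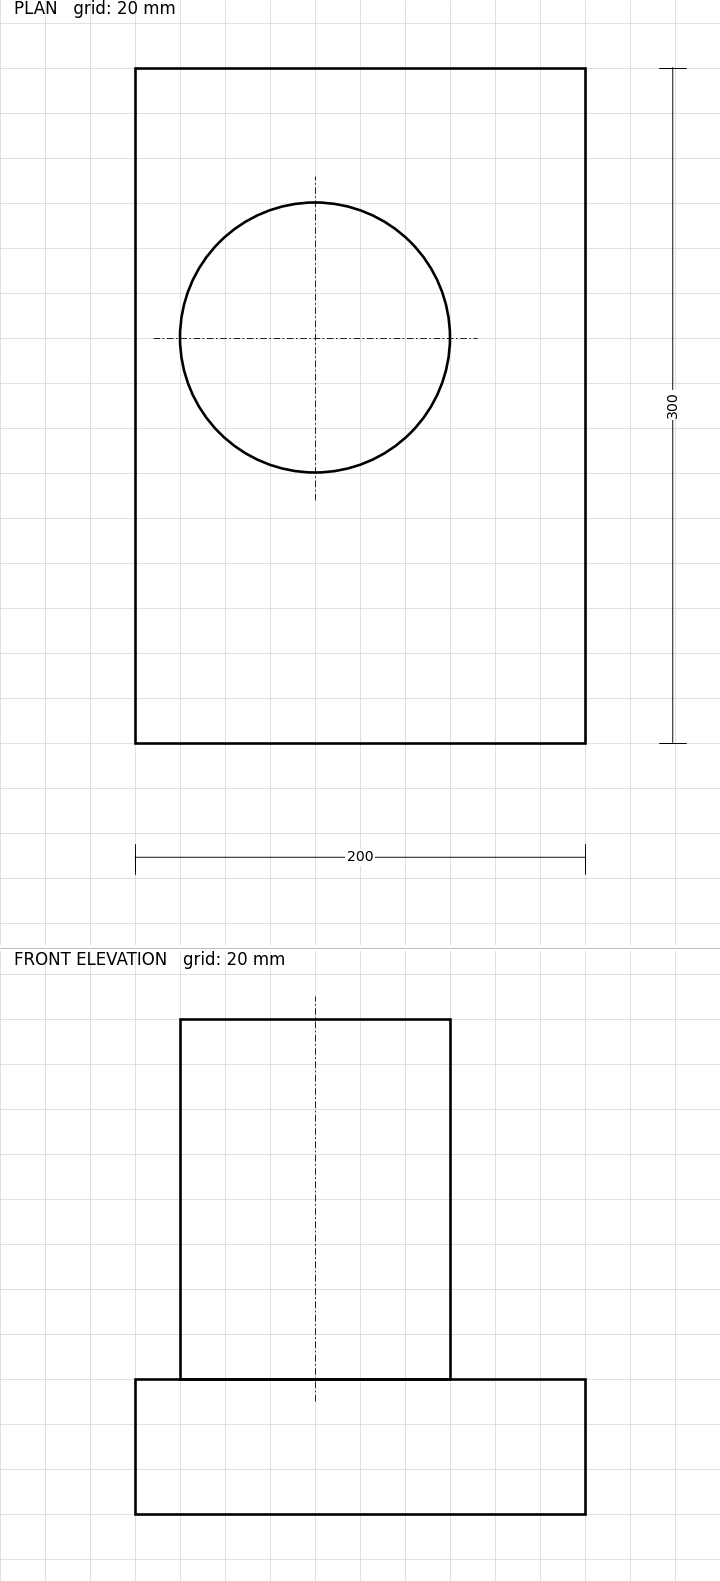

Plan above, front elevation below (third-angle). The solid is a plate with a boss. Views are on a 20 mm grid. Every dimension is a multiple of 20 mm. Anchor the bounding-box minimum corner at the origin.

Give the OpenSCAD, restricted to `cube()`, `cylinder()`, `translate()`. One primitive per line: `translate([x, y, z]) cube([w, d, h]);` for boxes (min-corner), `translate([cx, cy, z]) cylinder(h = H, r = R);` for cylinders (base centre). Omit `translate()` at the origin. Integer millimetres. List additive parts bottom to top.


cube([200, 300, 60]);
translate([80, 180, 60]) cylinder(h = 160, r = 60);
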